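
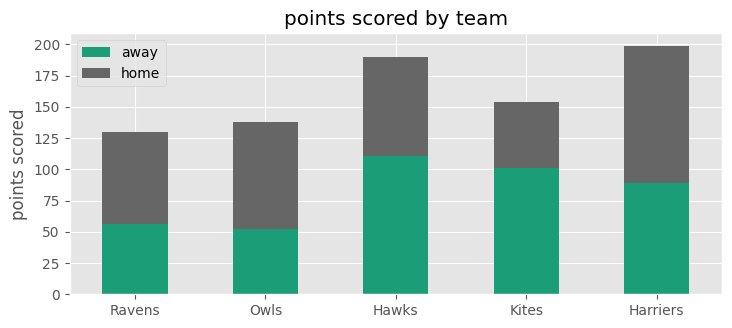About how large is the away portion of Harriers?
away top ≈ 80, bottom ≈ 0; segment ≈ 80.

≈ 80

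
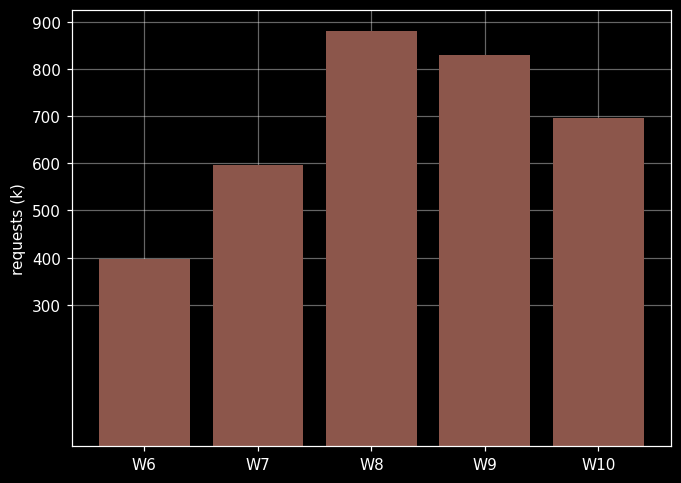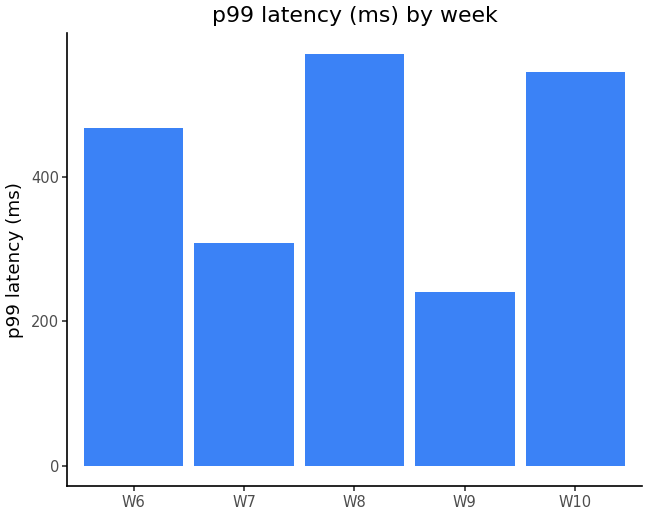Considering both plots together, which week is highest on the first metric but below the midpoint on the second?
Chart 2 median p99 latency (ms) ≈ 500; below-median weeks: W7, W9. Among those, W9 has the highest requests (k) (≈ 800).

W9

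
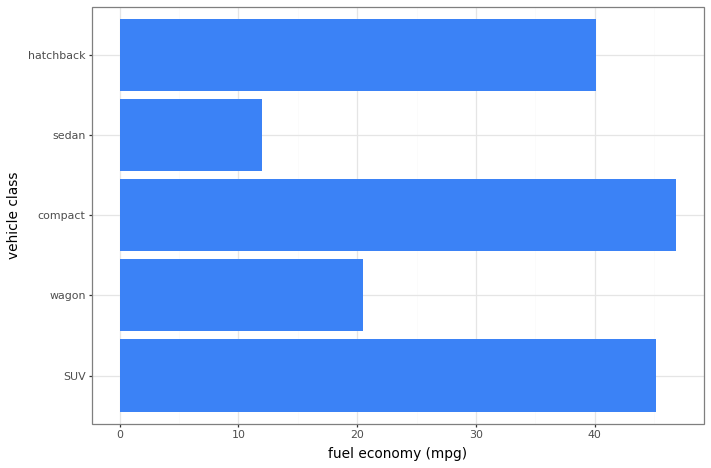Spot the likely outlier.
sedan ≈ 10; the rest sit between ≈ 20 and ≈ 45.

sedan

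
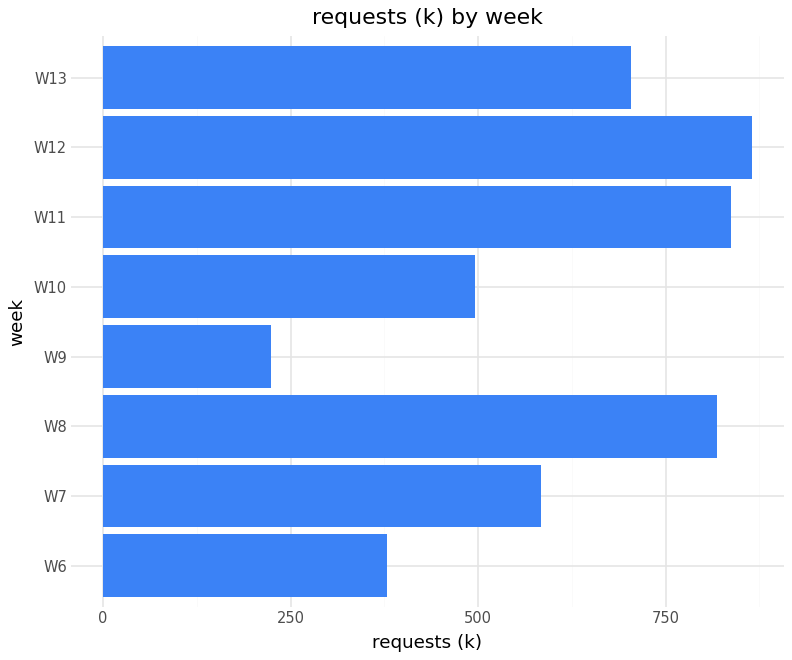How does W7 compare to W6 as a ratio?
W7 ≈ 600, W6 ≈ 400; 600/400 ≈ 1.5.

≈ 1.5×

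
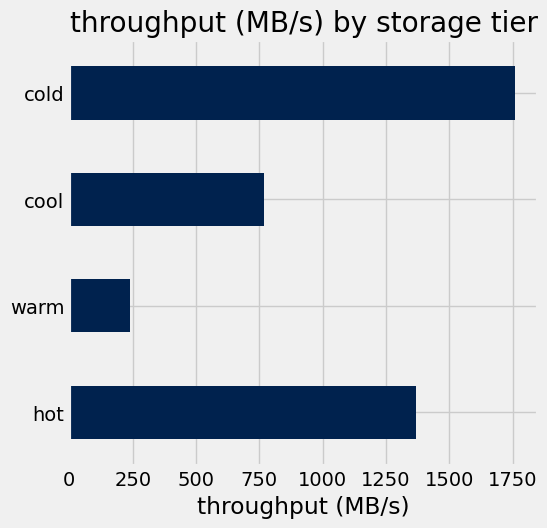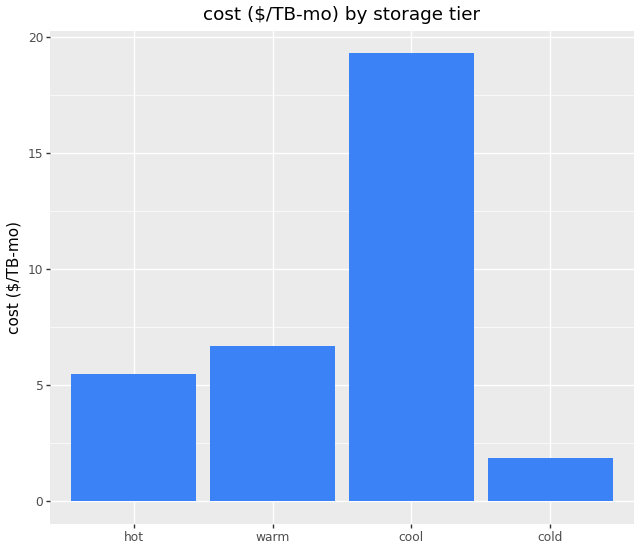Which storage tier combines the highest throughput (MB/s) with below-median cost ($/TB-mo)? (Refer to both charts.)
Chart 2 median cost ($/TB-mo) ≈ 6; below-median storage tiers: hot, cold. Among those, cold has the highest throughput (MB/s) (≈ 1800).

cold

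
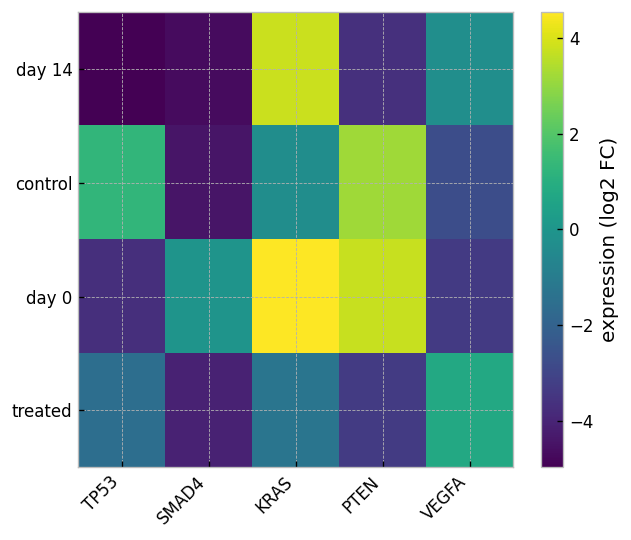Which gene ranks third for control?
Top 4 for control: PTEN ≈ 3, TP53 ≈ 1, KRAS ≈ 0, VEGFA ≈ -3.

KRAS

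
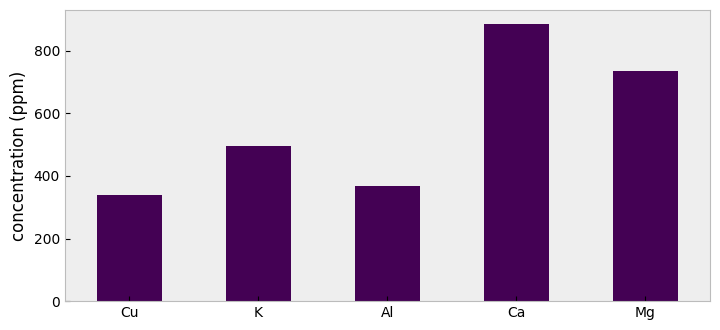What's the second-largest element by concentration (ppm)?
Top 3: Ca ≈ 900, Mg ≈ 700, K ≈ 500.

Mg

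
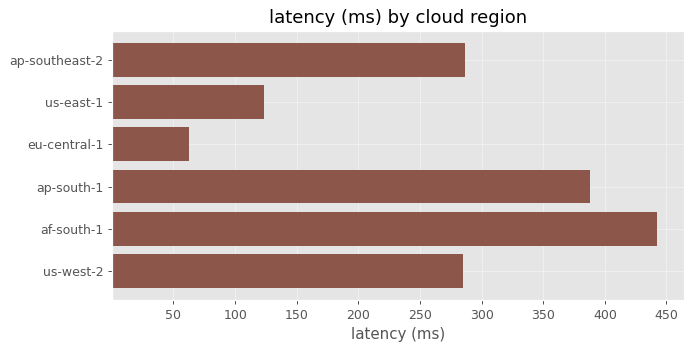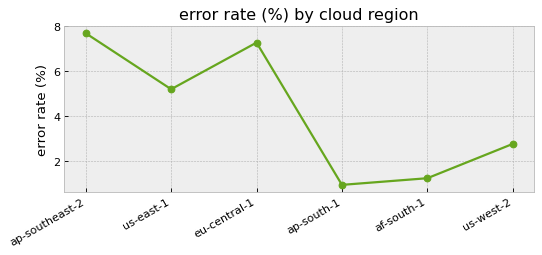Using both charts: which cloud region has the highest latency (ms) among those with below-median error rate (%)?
Chart 2 median error rate (%) ≈ 4; below-median cloud regions: ap-south-1, af-south-1, us-west-2. Among those, af-south-1 has the highest latency (ms) (≈ 450).

af-south-1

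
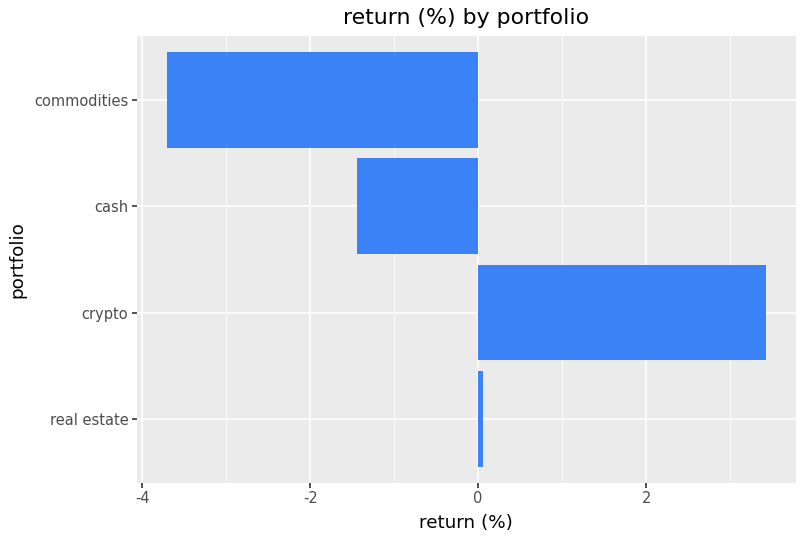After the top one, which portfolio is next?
Top 3: crypto ≈ 3, real estate ≈ 0, cash ≈ -1.

real estate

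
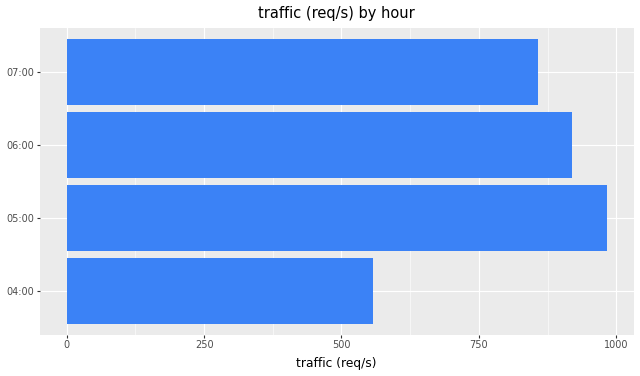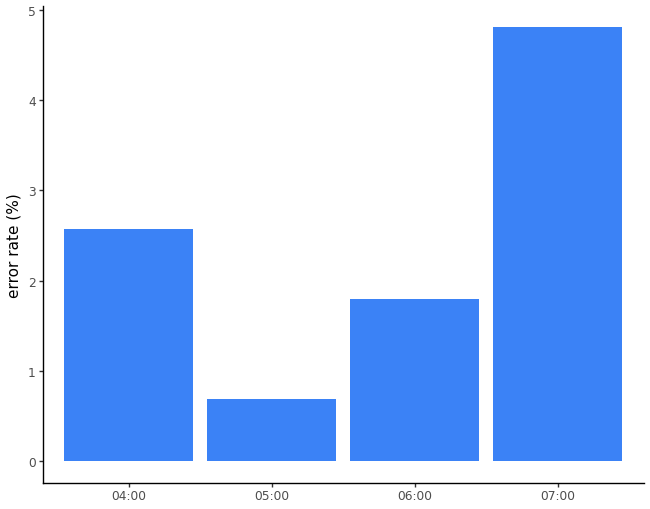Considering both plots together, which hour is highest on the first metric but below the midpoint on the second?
Chart 2 median error rate (%) ≈ 2; below-median hours: 05:00, 06:00. Among those, 05:00 has the highest traffic (req/s) (≈ 1000).

05:00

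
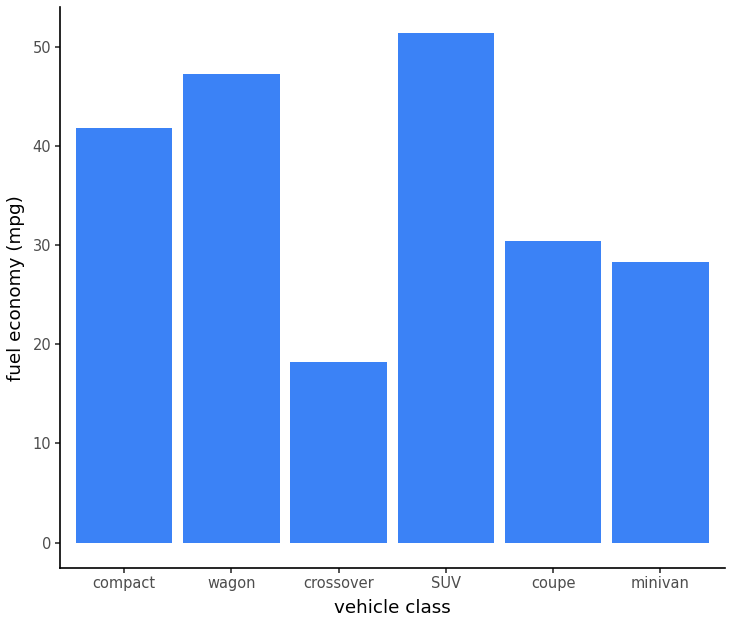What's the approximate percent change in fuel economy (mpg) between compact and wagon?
≈ +12.5%

compact ≈ 40, wagon ≈ 45; (45 − 40) / 40 ≈ +12.5%.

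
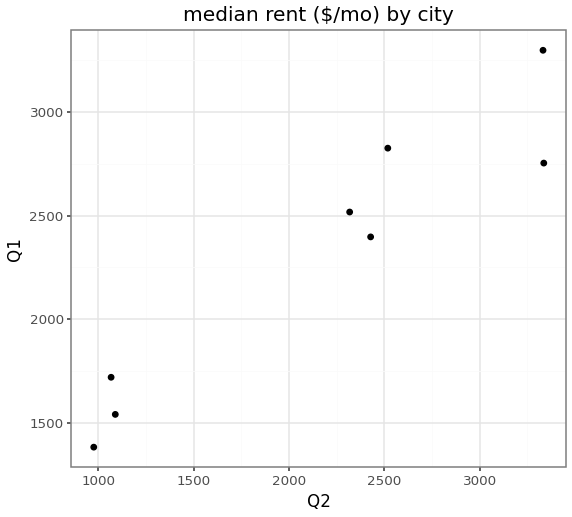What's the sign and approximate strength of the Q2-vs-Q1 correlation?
positive, strong

Points are positively correlated; strong (|r| ≈ 1.0).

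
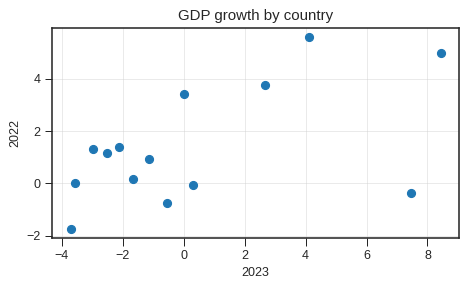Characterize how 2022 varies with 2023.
positive, moderate

Points are positively correlated; moderate (|r| ≈ 0.5).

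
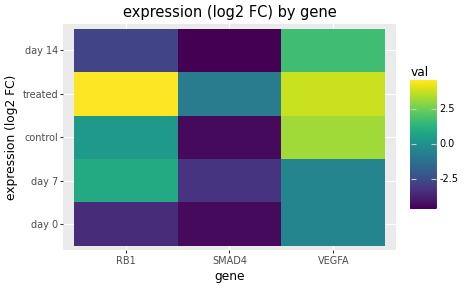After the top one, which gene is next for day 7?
Top 3 for day 7: RB1 ≈ 1, VEGFA ≈ 0, SMAD4 ≈ -3.

VEGFA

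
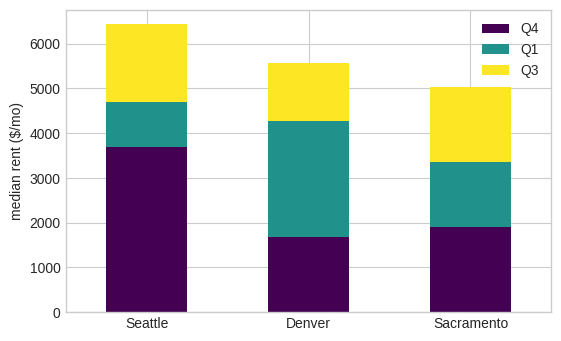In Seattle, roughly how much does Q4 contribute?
≈ 4000

Q4 top ≈ 4000, bottom ≈ 0; segment ≈ 4000.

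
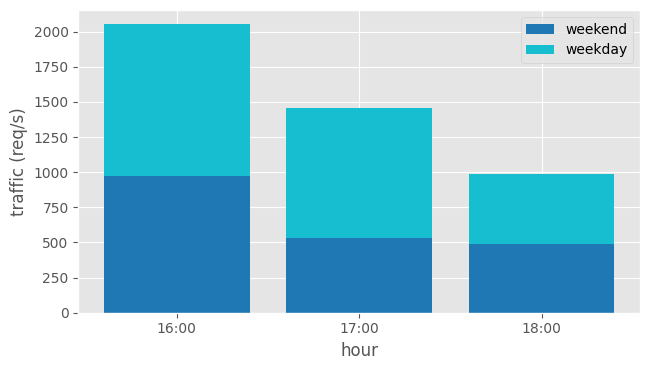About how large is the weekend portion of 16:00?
≈ 1000

weekend top ≈ 1000, bottom ≈ 0; segment ≈ 1000.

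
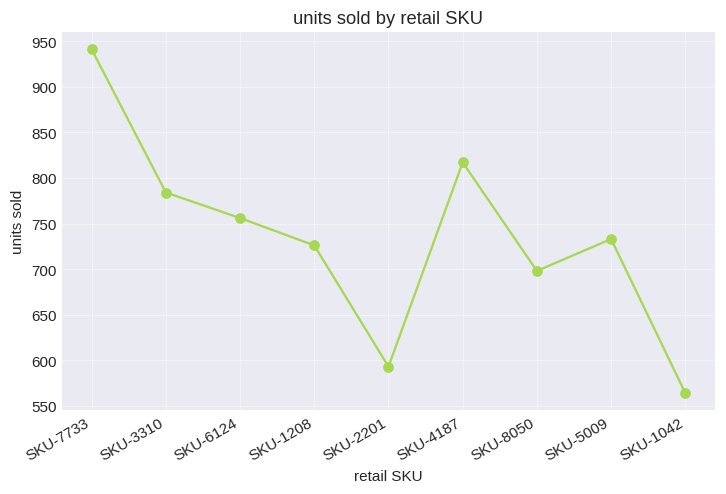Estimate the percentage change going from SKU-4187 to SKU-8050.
SKU-4187 ≈ 800, SKU-8050 ≈ 700; (700 − 800) / 800 ≈ -12.5%.

≈ -12.5%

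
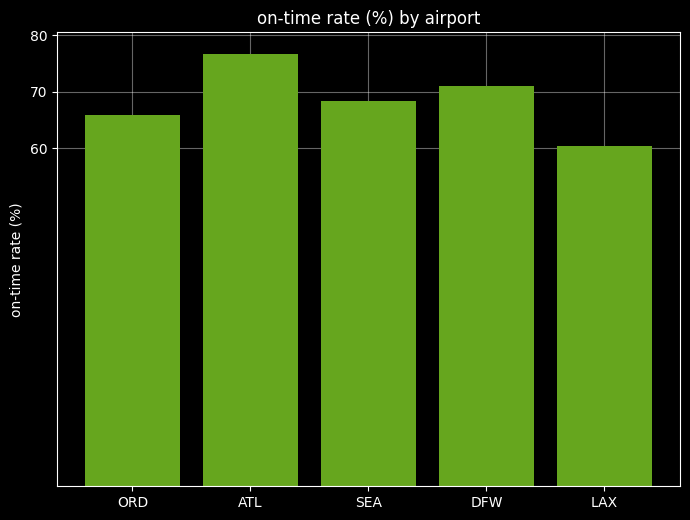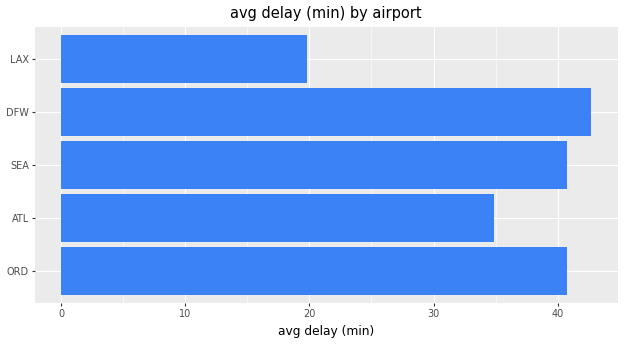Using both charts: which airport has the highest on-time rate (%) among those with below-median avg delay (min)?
Chart 2 median avg delay (min) ≈ 40; below-median airports: ATL, LAX. Among those, ATL has the highest on-time rate (%) (≈ 80).

ATL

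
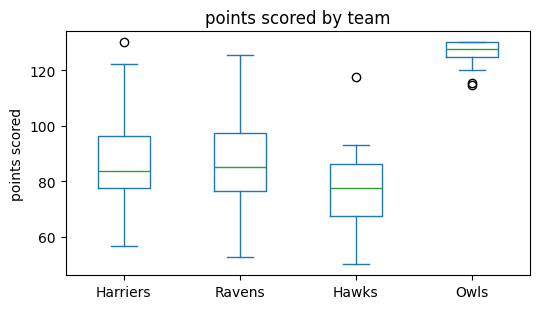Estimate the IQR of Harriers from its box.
Q3 ≈ 95, Q1 ≈ 80; IQR ≈ 15.

≈ 15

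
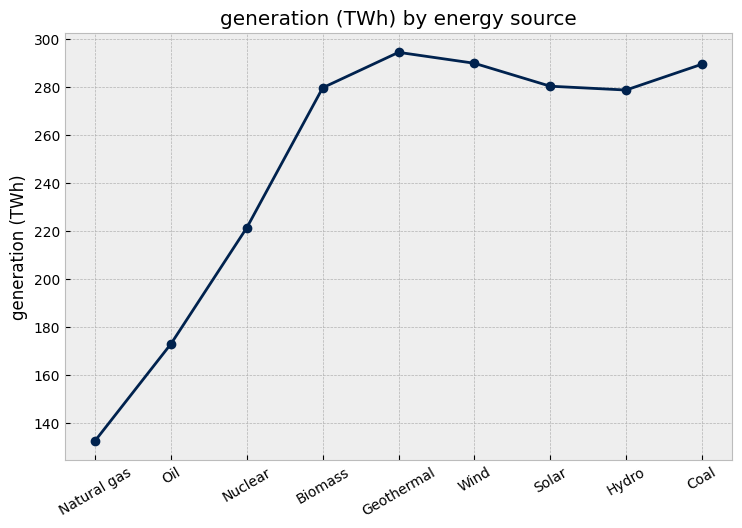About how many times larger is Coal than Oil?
Coal ≈ 280, Oil ≈ 180; 280/180 ≈ 1.56.

≈ 1.56×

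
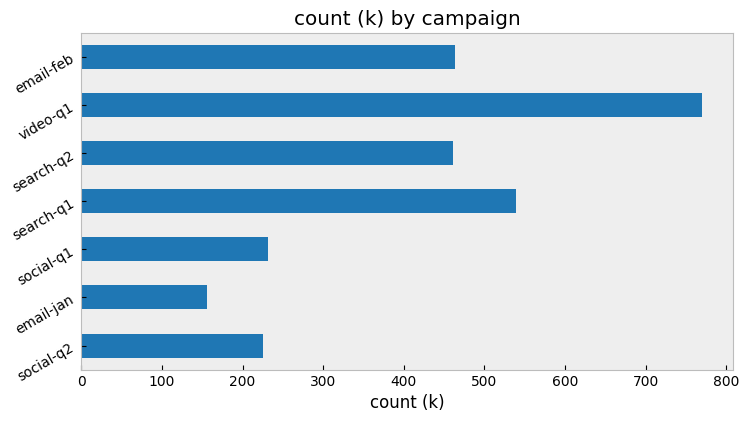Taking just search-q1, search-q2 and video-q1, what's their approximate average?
≈ 600

(500 + 500 + 800) / 3 ≈ 600.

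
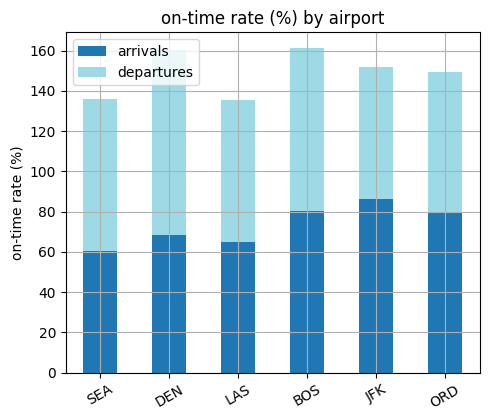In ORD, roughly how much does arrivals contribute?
arrivals top ≈ 80, bottom ≈ 0; segment ≈ 80.

≈ 80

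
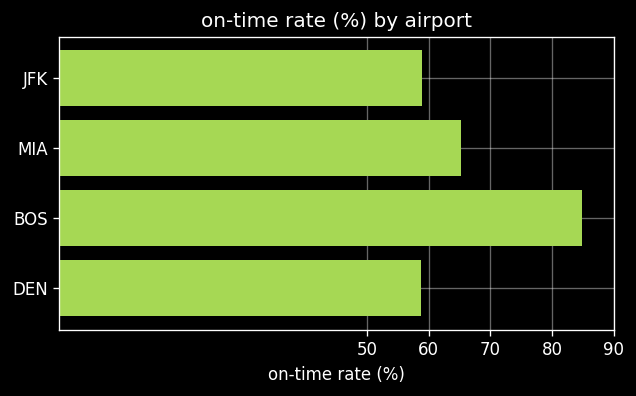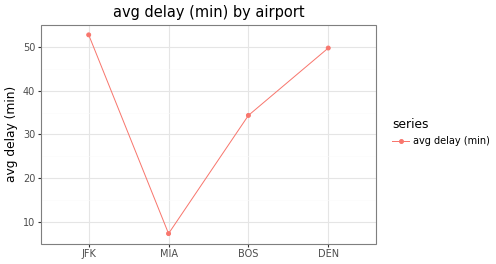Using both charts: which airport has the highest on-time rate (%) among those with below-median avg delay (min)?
BOS

Chart 2 median avg delay (min) ≈ 40; below-median airports: MIA, BOS. Among those, BOS has the highest on-time rate (%) (≈ 80).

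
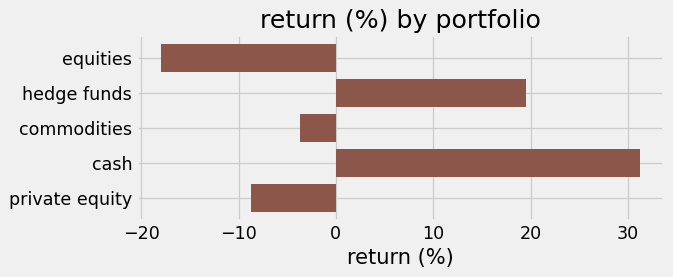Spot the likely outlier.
cash ≈ 30; the rest sit between ≈ -20 and ≈ 20.

cash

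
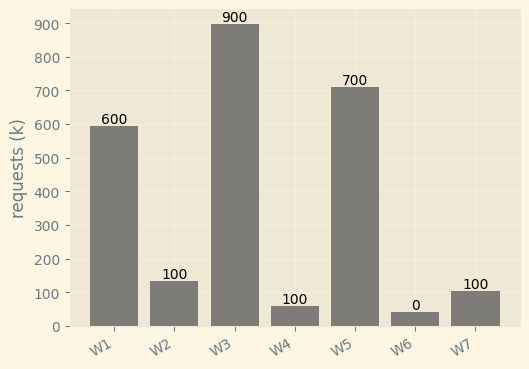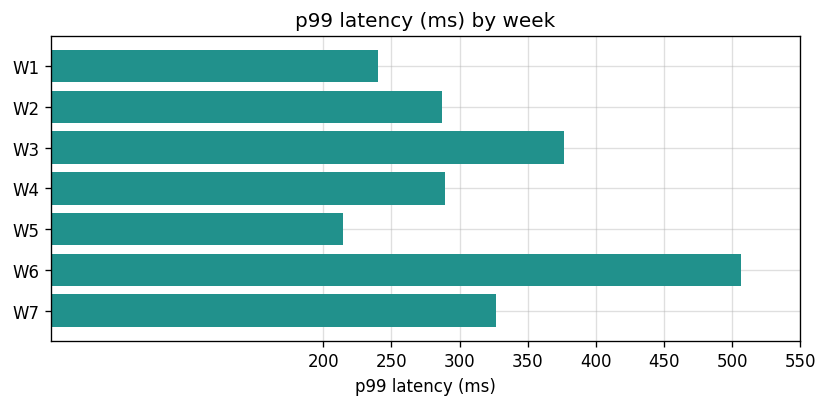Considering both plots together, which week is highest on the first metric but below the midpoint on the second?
Chart 2 median p99 latency (ms) ≈ 300; below-median weeks: W1, W2, W5. Among those, W5 has the highest requests (k) (≈ 700).

W5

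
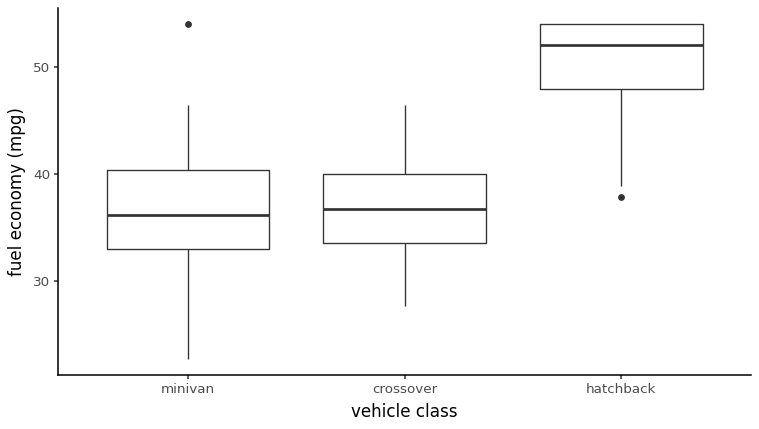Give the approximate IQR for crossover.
≈ 6

Q3 ≈ 40, Q1 ≈ 34; IQR ≈ 6.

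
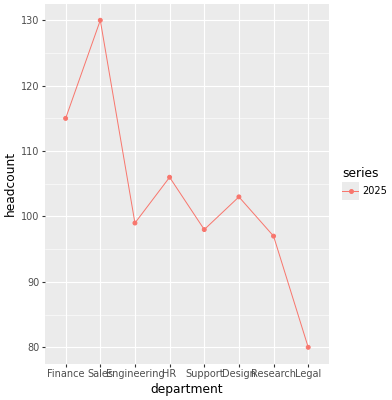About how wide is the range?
≈ 50

Max Sales ≈ 130, min Legal ≈ 80; range ≈ 50.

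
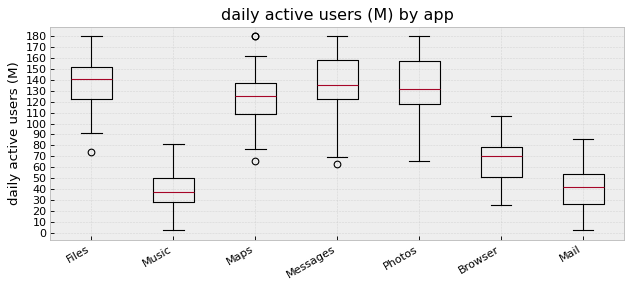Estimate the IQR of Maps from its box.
≈ 30

Q3 ≈ 140, Q1 ≈ 110; IQR ≈ 30.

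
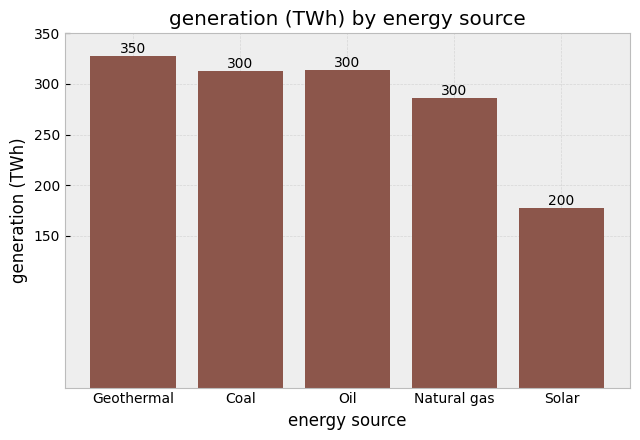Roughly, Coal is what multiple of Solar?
Coal ≈ 300, Solar ≈ 200; 300/200 ≈ 1.5.

≈ 1.5×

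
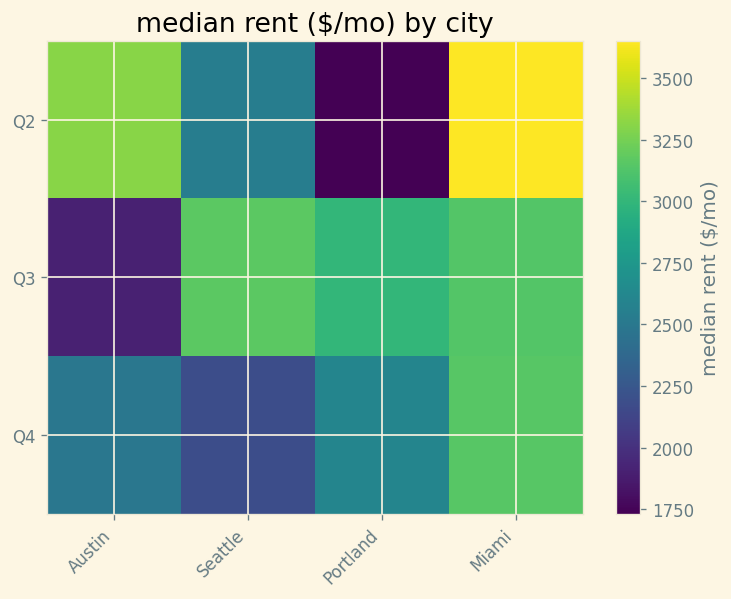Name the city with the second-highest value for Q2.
Top 3 for Q2: Miami ≈ 3600, Austin ≈ 3400, Seattle ≈ 2600.

Austin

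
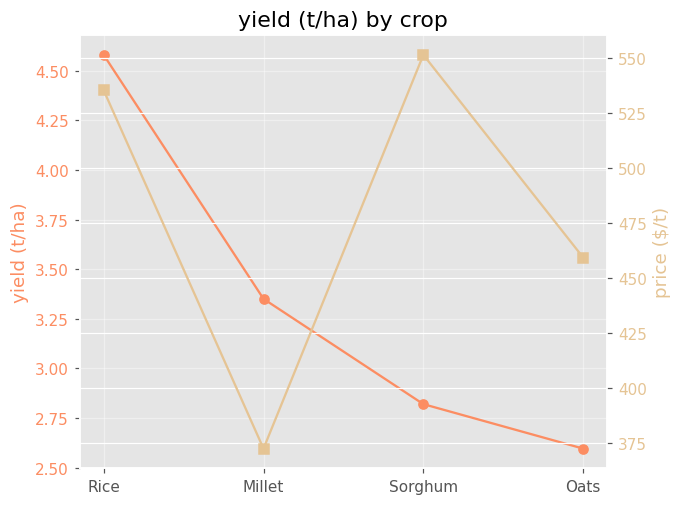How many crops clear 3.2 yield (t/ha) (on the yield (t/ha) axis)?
Above 3.2: Rice, Millet.

2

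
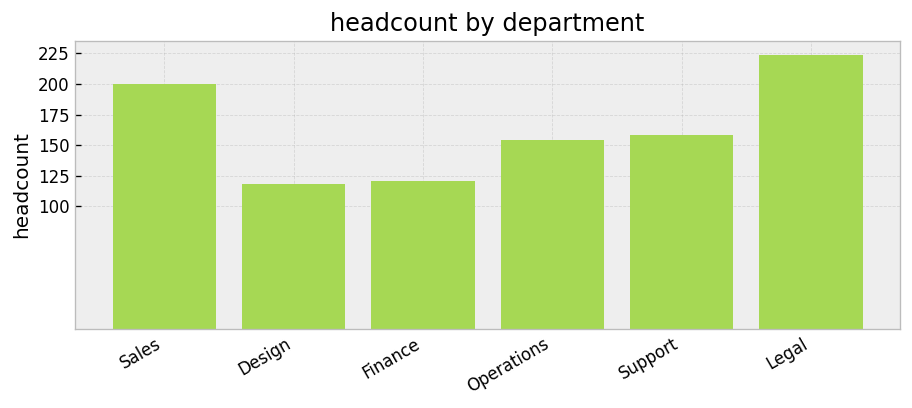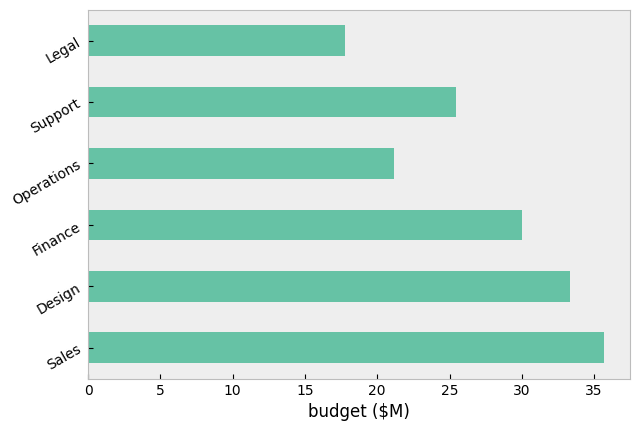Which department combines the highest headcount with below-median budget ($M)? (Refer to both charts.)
Chart 2 median budget ($M) ≈ 30; below-median departments: Operations, Support, Legal. Among those, Legal has the highest headcount (≈ 225).

Legal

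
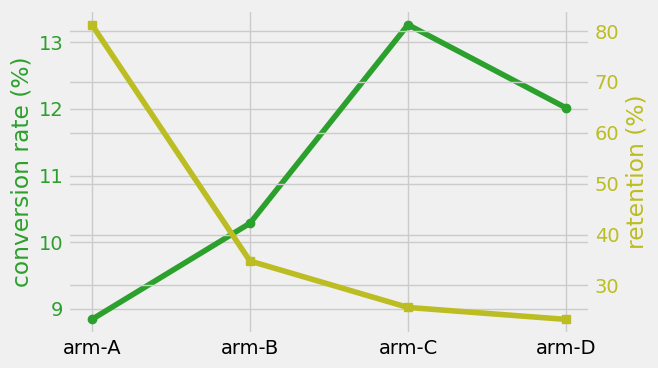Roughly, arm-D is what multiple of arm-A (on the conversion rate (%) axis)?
≈ 1.33×

arm-D ≈ 12.0, arm-A ≈ 9.0; 12.0/9.0 ≈ 1.33.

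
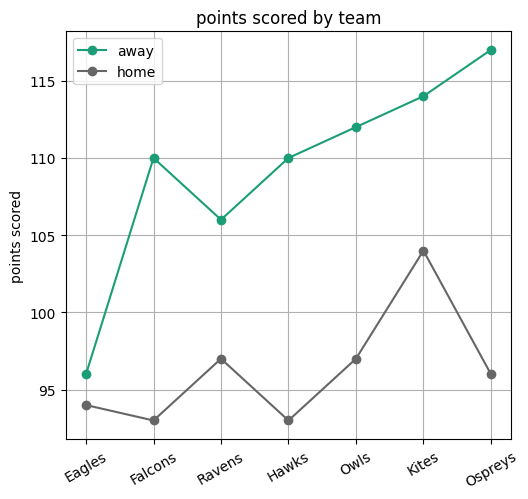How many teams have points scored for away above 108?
Above 108: Falcons, Hawks, Owls, Kites, Ospreys.

5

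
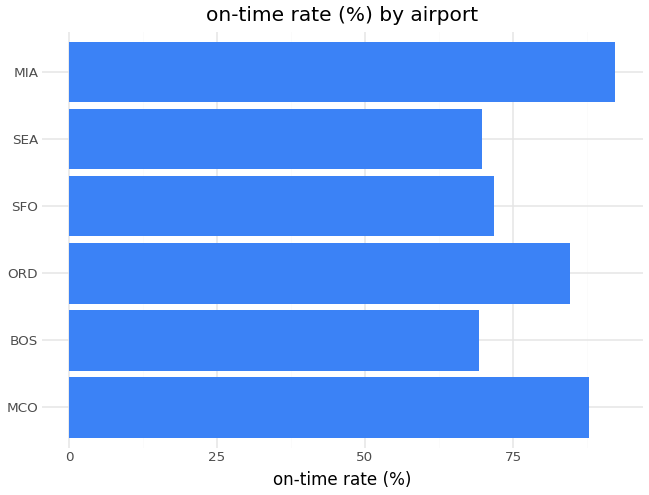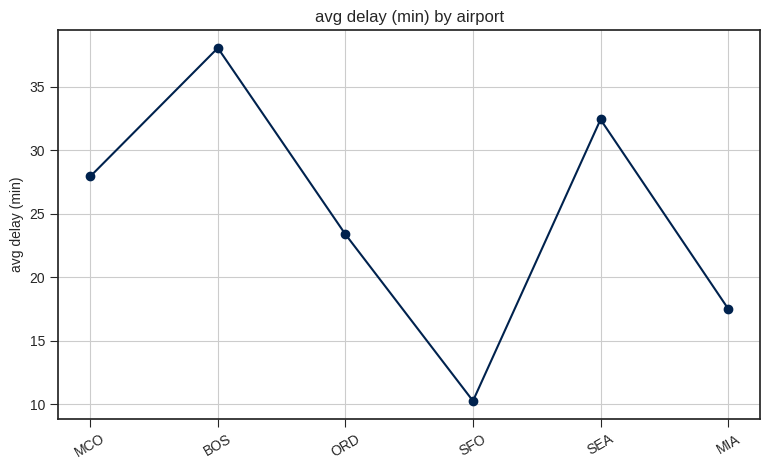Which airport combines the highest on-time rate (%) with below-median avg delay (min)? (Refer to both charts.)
Chart 2 median avg delay (min) ≈ 25; below-median airports: ORD, SFO, MIA. Among those, MIA has the highest on-time rate (%) (≈ 90).

MIA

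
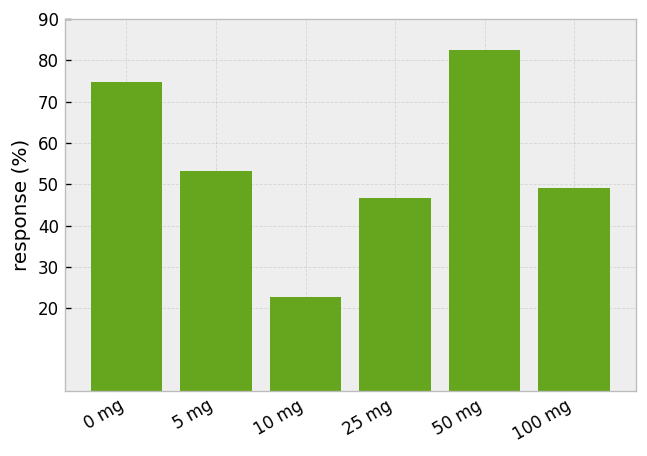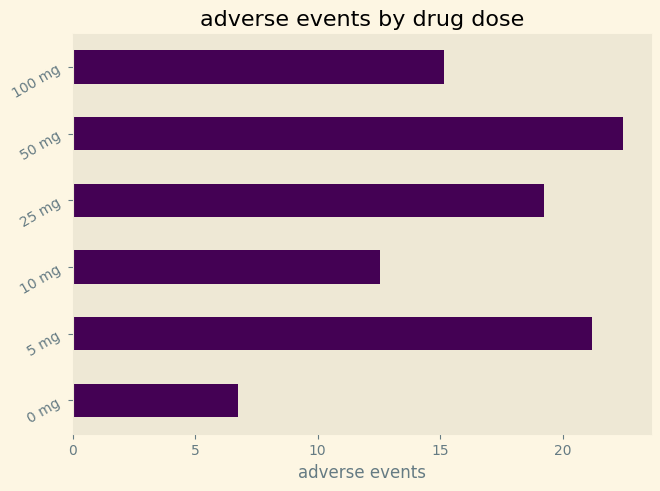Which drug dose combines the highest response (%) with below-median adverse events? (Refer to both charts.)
0 mg

Chart 2 median adverse events ≈ 15; below-median drug doses: 0 mg, 10 mg, 100 mg. Among those, 0 mg has the highest response (%) (≈ 70).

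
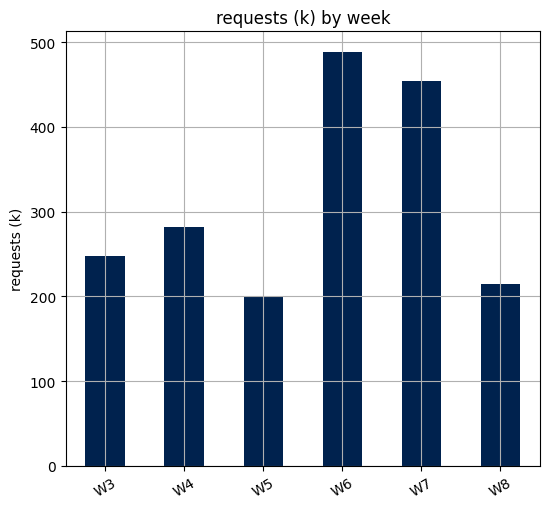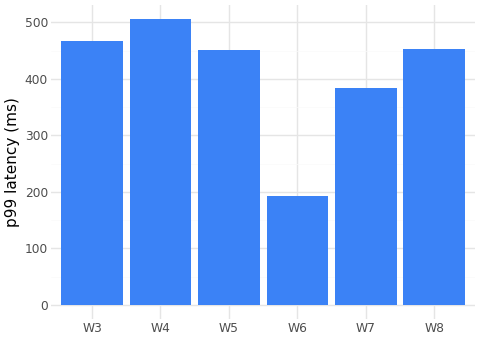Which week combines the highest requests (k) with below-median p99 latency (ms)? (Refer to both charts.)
W6

Chart 2 median p99 latency (ms) ≈ 450; below-median weeks: W5, W6, W7. Among those, W6 has the highest requests (k) (≈ 500).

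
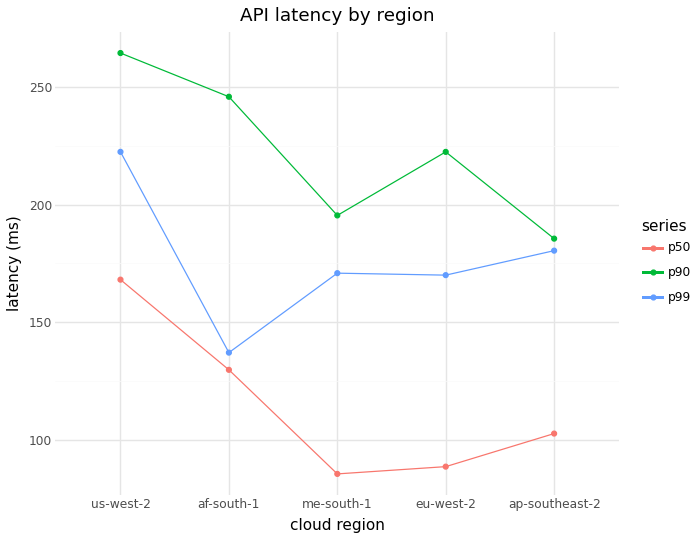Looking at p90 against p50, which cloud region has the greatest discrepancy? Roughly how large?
eu-west-2, ≈ 140 ms

eu-west-2: p90 ≈ 220, p50 ≈ 80 → gap ≈ 140. Next-largest (af-south-1) is only ≈ 120.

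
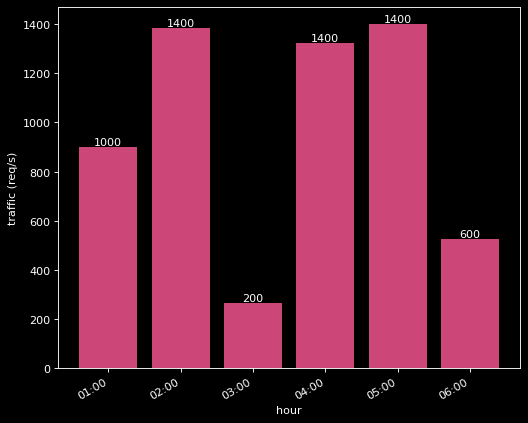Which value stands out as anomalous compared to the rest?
03:00

03:00 ≈ 200; the rest sit between ≈ 600 and ≈ 1400.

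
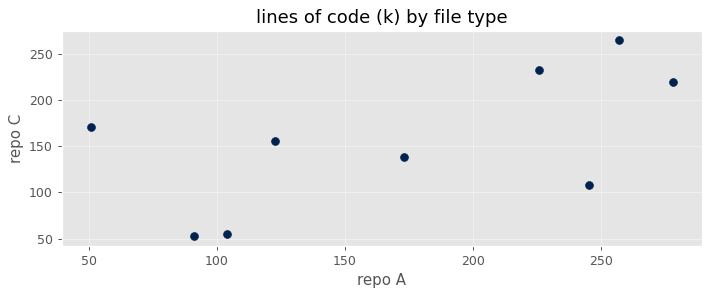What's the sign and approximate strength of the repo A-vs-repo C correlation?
positive, moderate

Points are positively correlated; moderate (|r| ≈ 0.6).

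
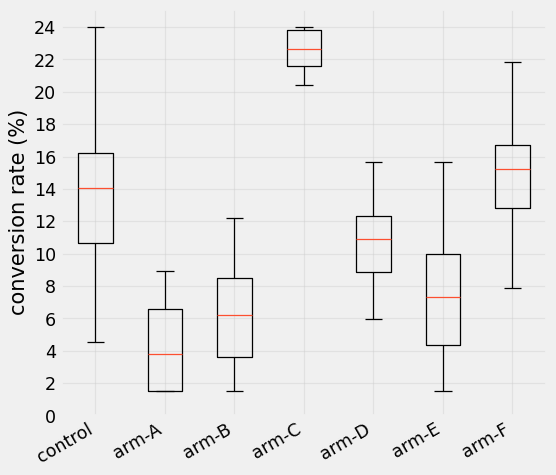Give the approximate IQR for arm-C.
≈ 2

Q3 ≈ 24, Q1 ≈ 22; IQR ≈ 2.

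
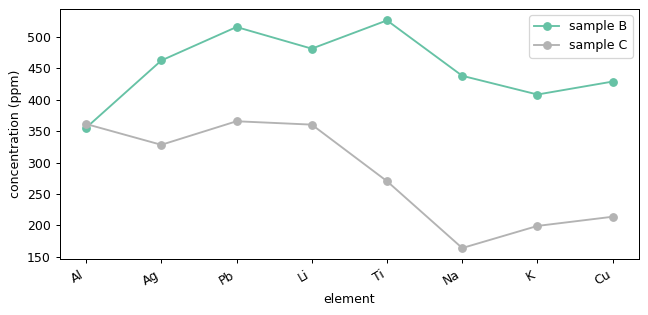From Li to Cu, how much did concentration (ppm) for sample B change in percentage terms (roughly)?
≈ -10%

Li ≈ 500, Cu ≈ 450; (450 − 500) / 500 ≈ -10%.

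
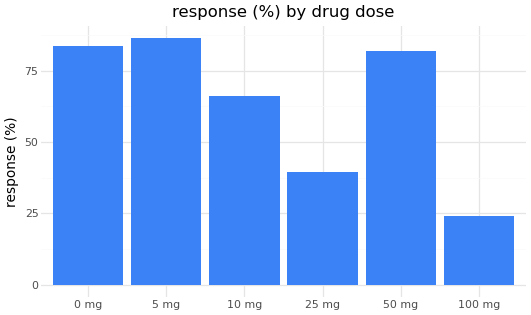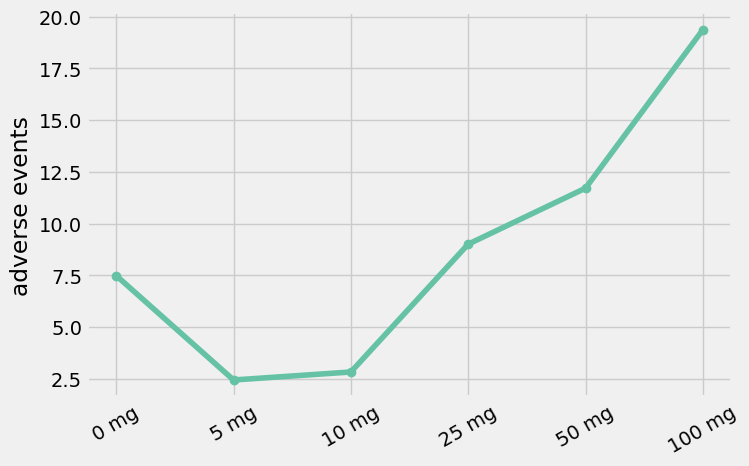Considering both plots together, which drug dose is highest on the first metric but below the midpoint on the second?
5 mg

Chart 2 median adverse events ≈ 8; below-median drug doses: 0 mg, 5 mg, 10 mg. Among those, 5 mg has the highest response (%) (≈ 90).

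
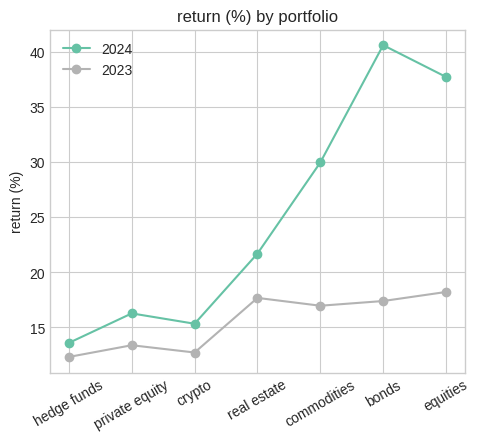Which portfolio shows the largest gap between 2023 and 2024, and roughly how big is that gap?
bonds, ≈ 25 %

bonds: 2023 ≈ 15, 2024 ≈ 40 → gap ≈ 25. Next-largest (equities) is only ≈ 20.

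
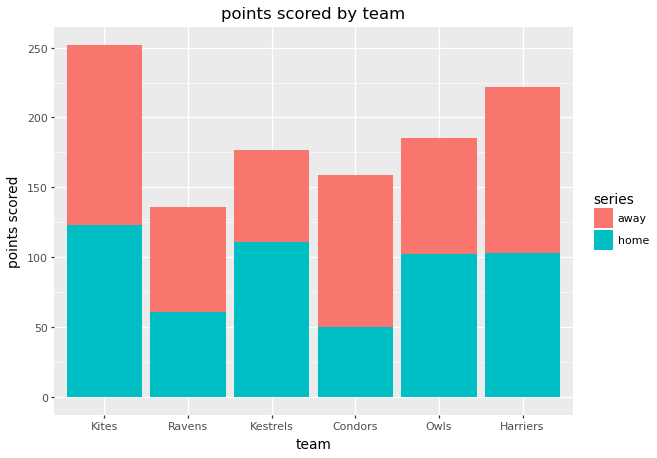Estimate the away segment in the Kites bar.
away top ≈ 250, bottom ≈ 125; segment ≈ 125.

≈ 125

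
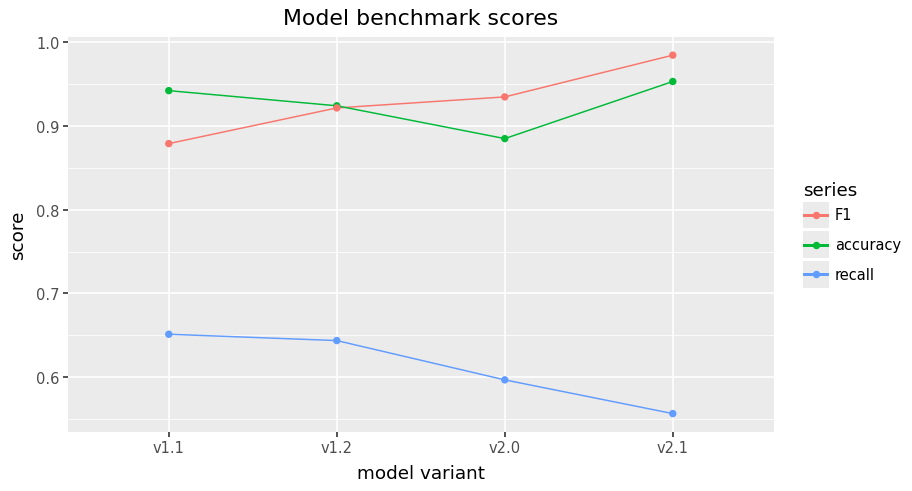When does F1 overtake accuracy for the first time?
v2.0

v1.2: F1 ≈ 0.90 vs accuracy ≈ 0.90 (not yet); v2.0: F1 ≈ 0.95 vs accuracy ≈ 0.90 (first crossover).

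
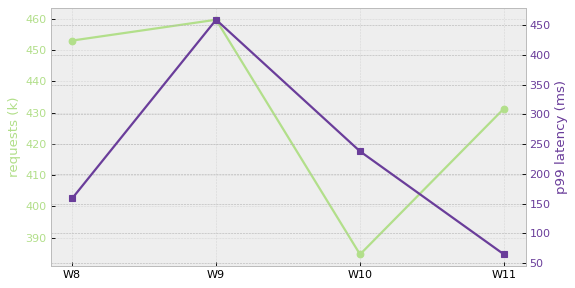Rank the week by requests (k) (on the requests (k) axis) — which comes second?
W8

Top 3 (on the requests (k) axis): W9 ≈ 460, W8 ≈ 450, W11 ≈ 430.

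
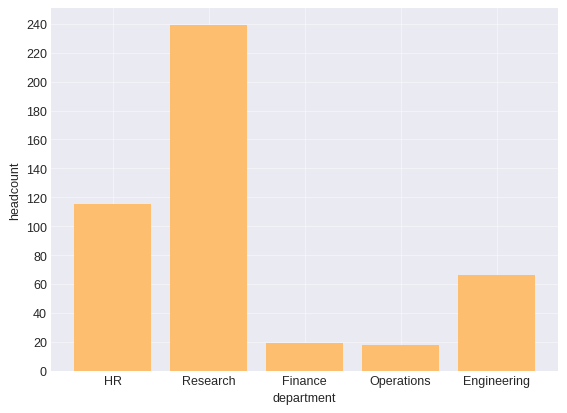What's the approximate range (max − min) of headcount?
Max Research ≈ 240, min Operations ≈ 20; range ≈ 220.

≈ 220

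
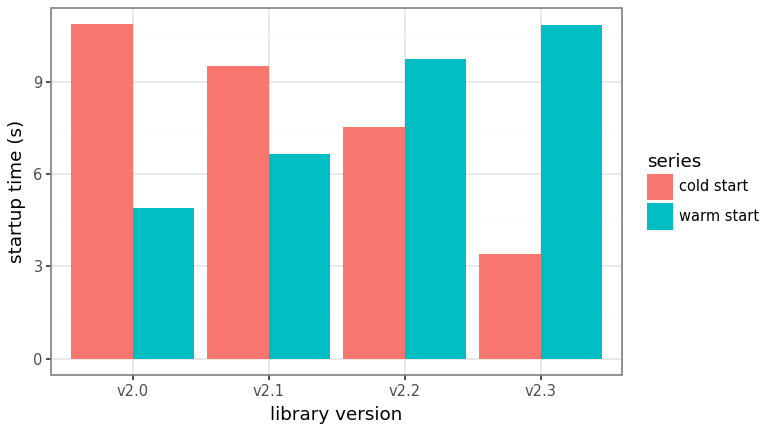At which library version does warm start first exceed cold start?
v2.2

v2.1: warm start ≈ 7 vs cold start ≈ 10 (not yet); v2.2: warm start ≈ 10 vs cold start ≈ 8 (first crossover).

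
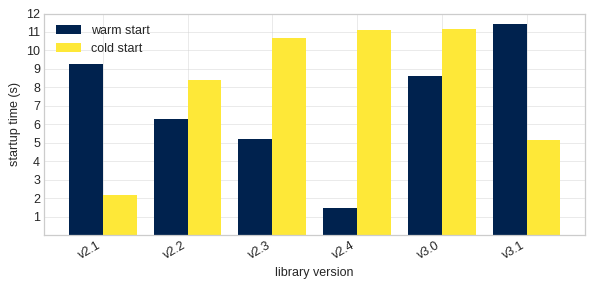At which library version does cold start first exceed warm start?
v2.1: cold start ≈ 2 vs warm start ≈ 9 (not yet); v2.2: cold start ≈ 8 vs warm start ≈ 6 (first crossover).

v2.2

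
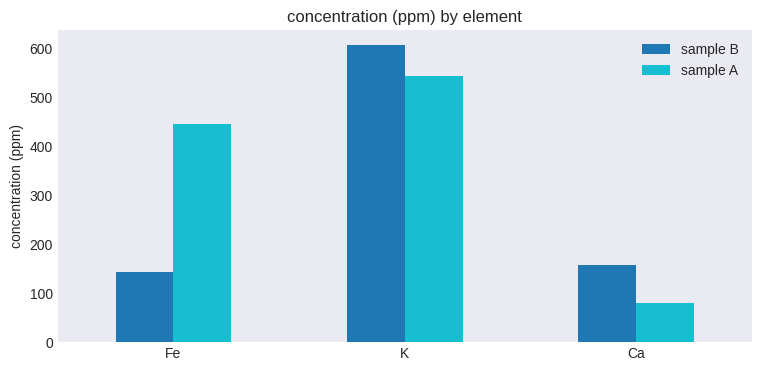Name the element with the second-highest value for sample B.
Top 3 for sample B: K ≈ 600, Ca ≈ 200, Fe ≈ 100.

Ca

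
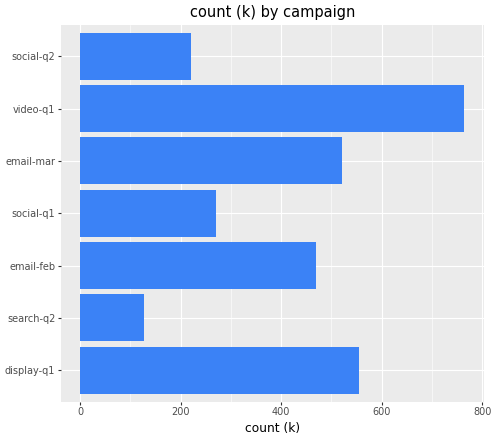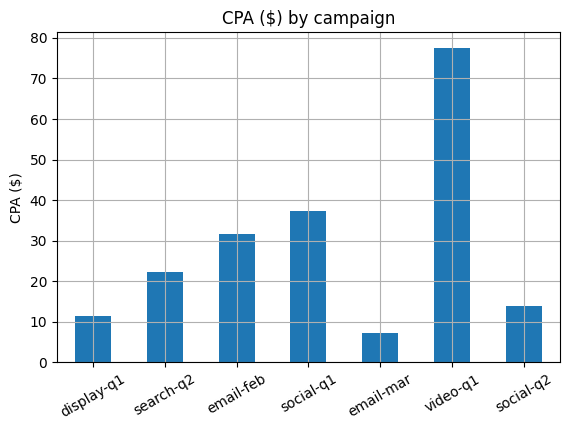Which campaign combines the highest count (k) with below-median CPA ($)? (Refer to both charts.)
display-q1

Chart 2 median CPA ($) ≈ 20; below-median campaigns: display-q1, email-mar, social-q2. Among those, display-q1 has the highest count (k) (≈ 600).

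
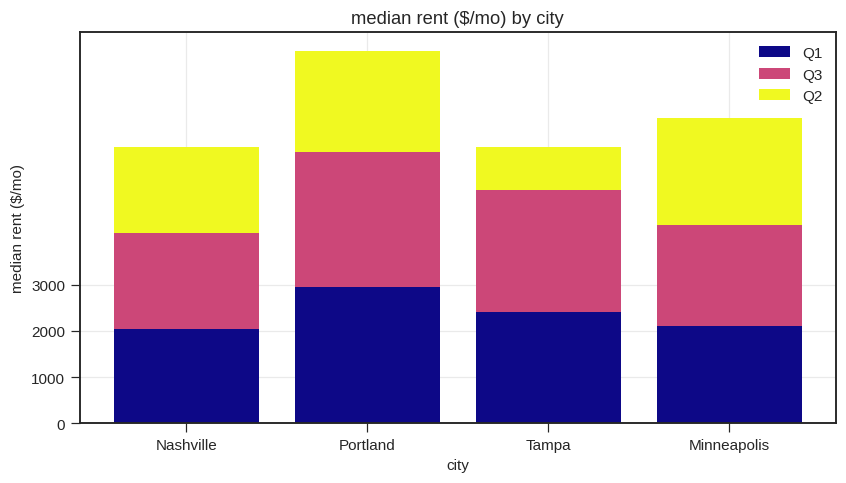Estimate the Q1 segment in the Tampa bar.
Q1 top ≈ 2000, bottom ≈ 0; segment ≈ 2000.

≈ 2000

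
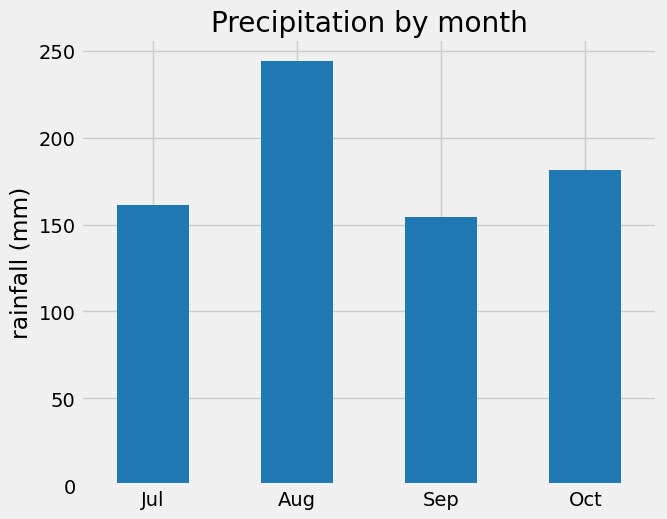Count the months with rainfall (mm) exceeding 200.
1

Above 200: Aug.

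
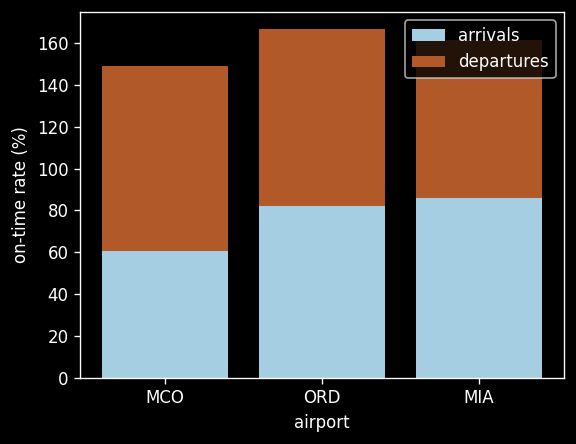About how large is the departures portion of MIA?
departures top ≈ 160, bottom ≈ 80; segment ≈ 80.

≈ 80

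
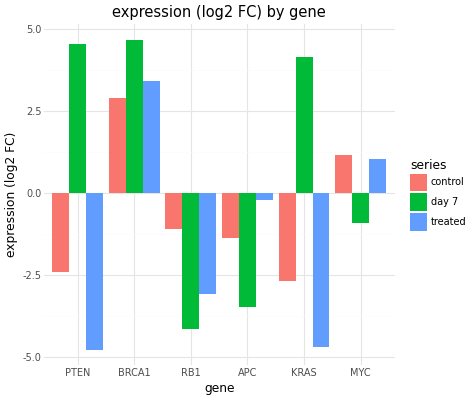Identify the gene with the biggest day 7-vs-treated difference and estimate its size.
PTEN: day 7 ≈ 5, treated ≈ -5 → gap ≈ 10. Next-largest (KRAS) is only ≈ 9.

PTEN, ≈ 10 log2 FC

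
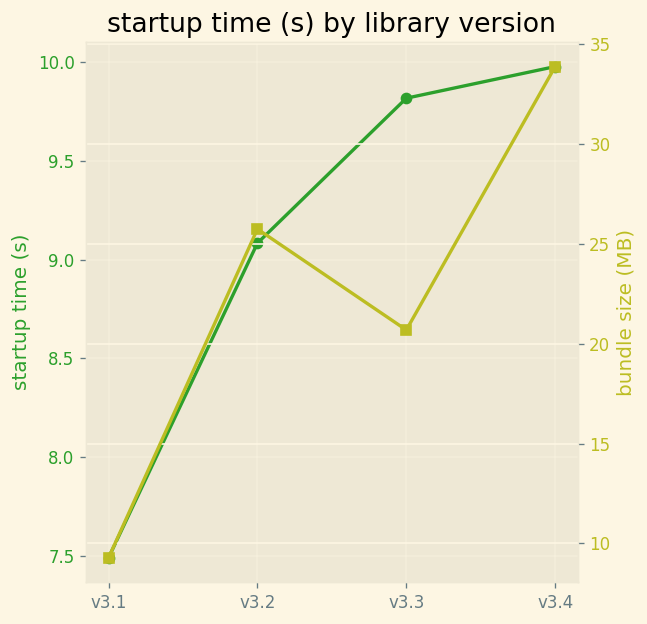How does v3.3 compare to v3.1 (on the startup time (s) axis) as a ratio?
≈ 1.33×

v3.3 ≈ 10.0, v3.1 ≈ 7.5; 10.0/7.5 ≈ 1.33.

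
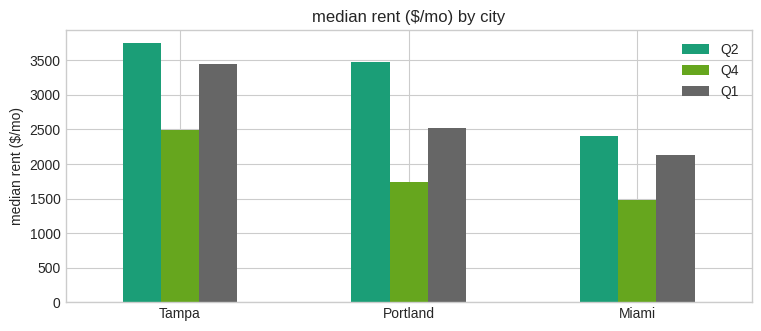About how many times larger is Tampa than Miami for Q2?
Tampa ≈ 3500, Miami ≈ 2500; 3500/2500 ≈ 1.4.

≈ 1.4×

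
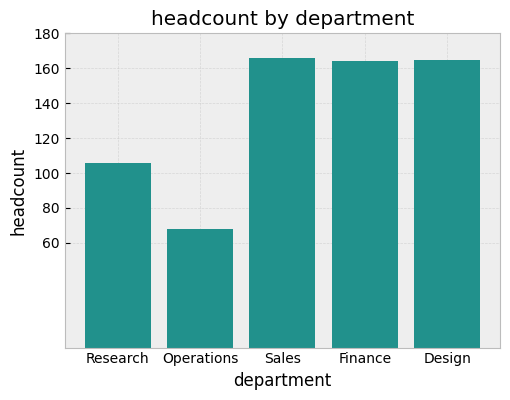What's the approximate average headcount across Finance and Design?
≈ 160

(160 + 160) / 2 ≈ 160.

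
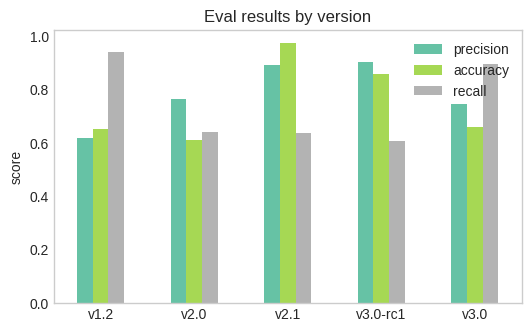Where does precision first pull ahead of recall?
v1.2: precision ≈ 0.6 vs recall ≈ 0.9 (not yet); v2.0: precision ≈ 0.8 vs recall ≈ 0.6 (first crossover).

v2.0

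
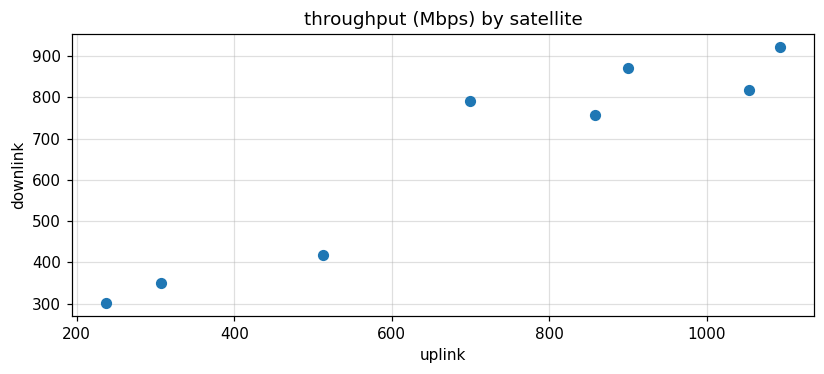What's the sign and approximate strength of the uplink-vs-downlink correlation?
Points are positively correlated; strong (|r| ≈ 0.9).

positive, strong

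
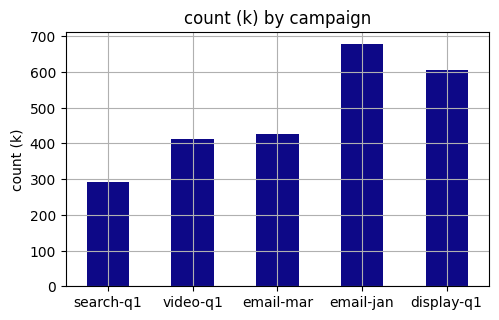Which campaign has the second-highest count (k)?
Top 3: email-jan ≈ 700, display-q1 ≈ 600, email-mar ≈ 400.

display-q1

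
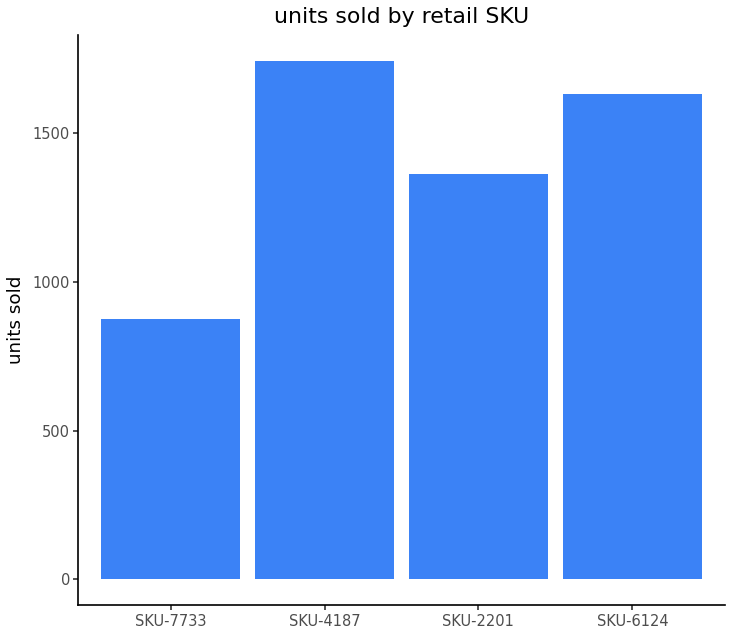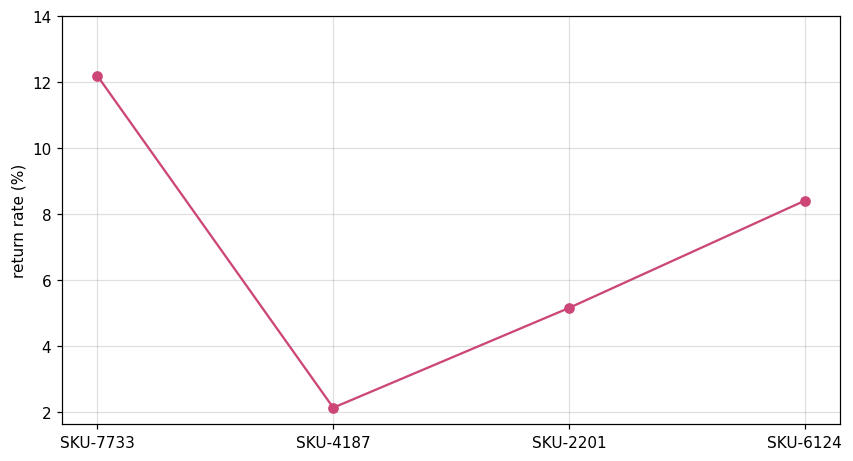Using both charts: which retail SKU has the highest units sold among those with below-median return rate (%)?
SKU-4187

Chart 2 median return rate (%) ≈ 6; below-median retail SKUs: SKU-4187, SKU-2201. Among those, SKU-4187 has the highest units sold (≈ 1800).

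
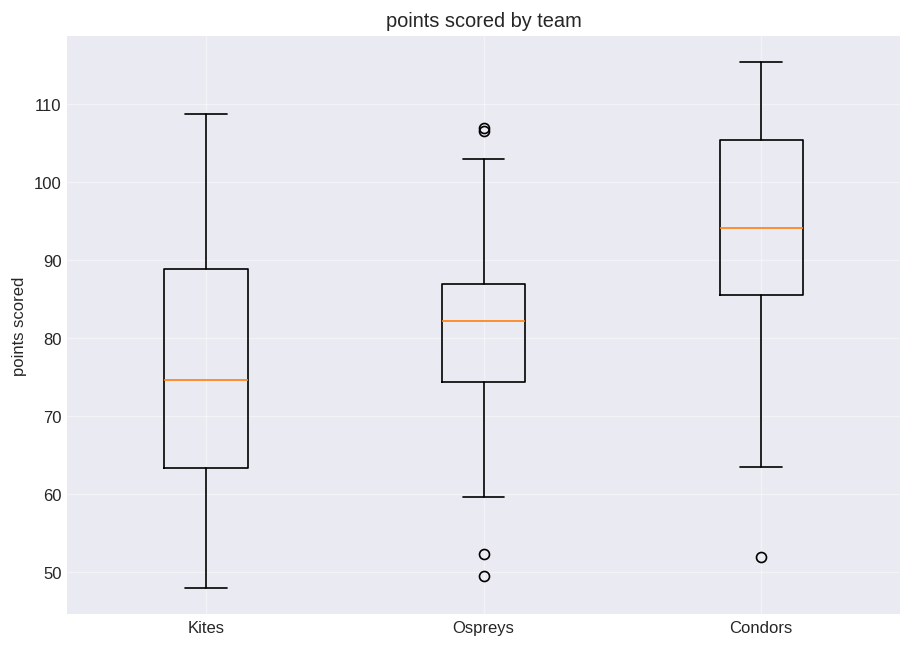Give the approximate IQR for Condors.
≈ 20

Q3 ≈ 106, Q1 ≈ 86; IQR ≈ 20.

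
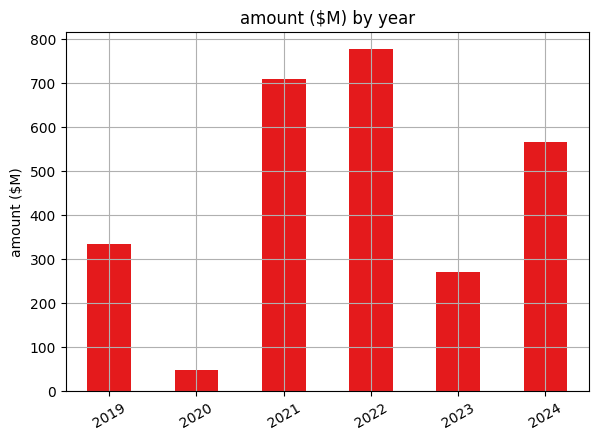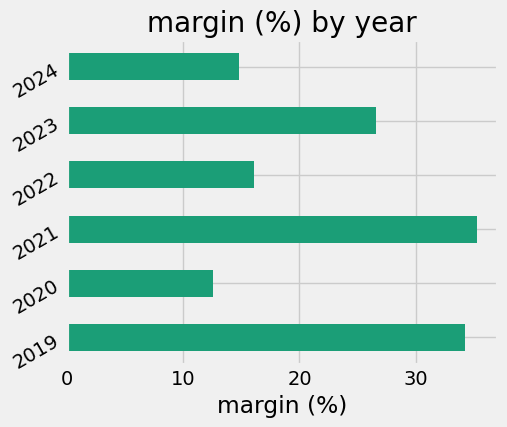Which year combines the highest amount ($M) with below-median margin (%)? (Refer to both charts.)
Chart 2 median margin (%) ≈ 20; below-median years: 2020, 2022, 2024. Among those, 2022 has the highest amount ($M) (≈ 800).

2022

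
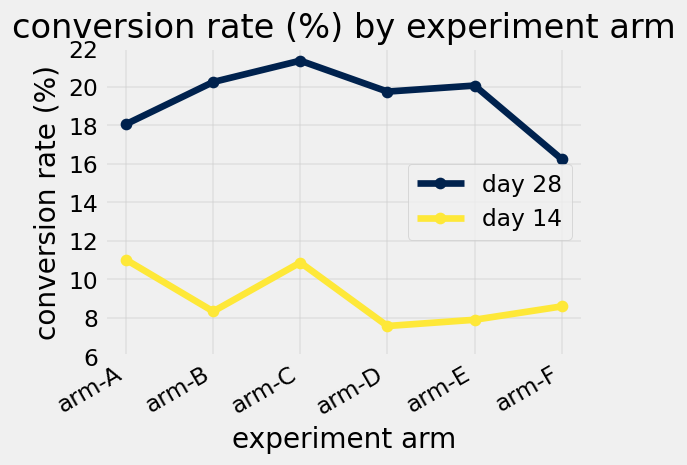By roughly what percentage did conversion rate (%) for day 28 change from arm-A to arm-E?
arm-A ≈ 18, arm-E ≈ 20; (20 − 18) / 18 ≈ +11.1%.

≈ +11.1%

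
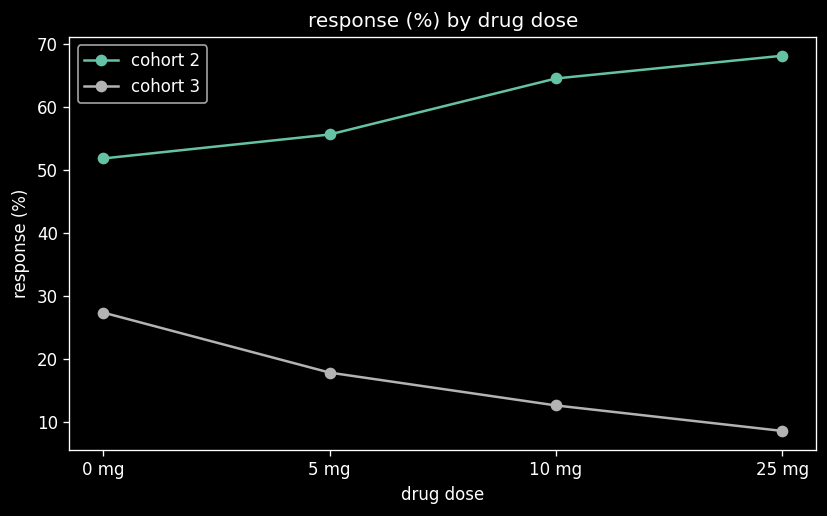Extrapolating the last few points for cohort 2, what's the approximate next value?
Last three: 55, 65, 70 → slope ≈ 7.5/step → next ≈ 77.5.

≈ 77.5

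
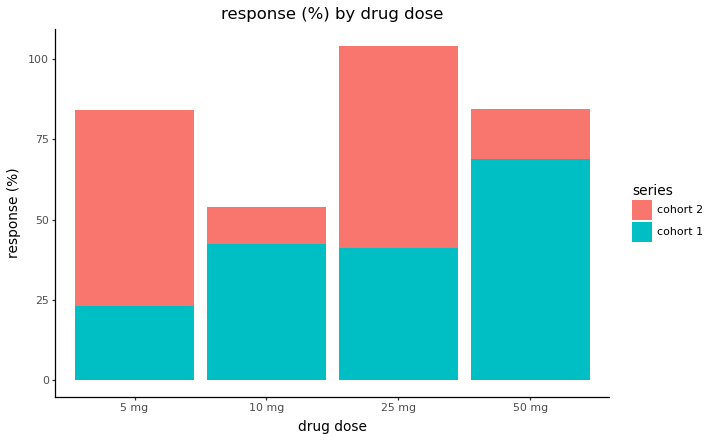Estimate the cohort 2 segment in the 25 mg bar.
cohort 2 top ≈ 100, bottom ≈ 40; segment ≈ 60.

≈ 60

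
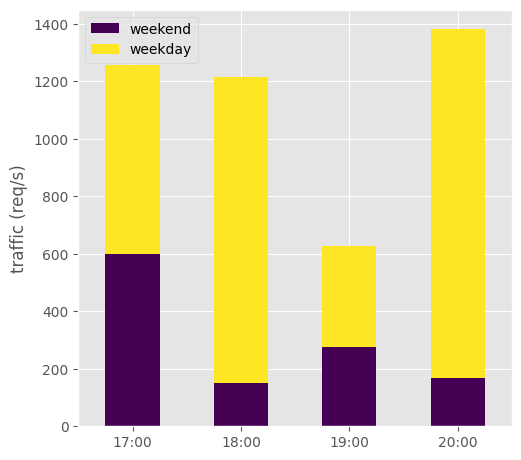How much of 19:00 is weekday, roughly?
weekday top ≈ 600, bottom ≈ 200; segment ≈ 400.

≈ 400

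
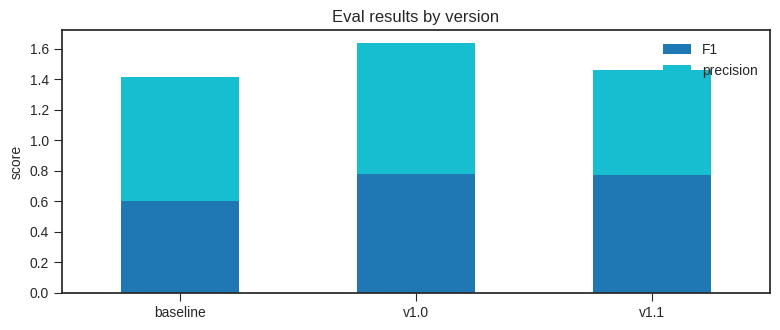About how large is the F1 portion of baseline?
F1 top ≈ 0.6, bottom ≈ 0.0; segment ≈ 0.6.

≈ 0.6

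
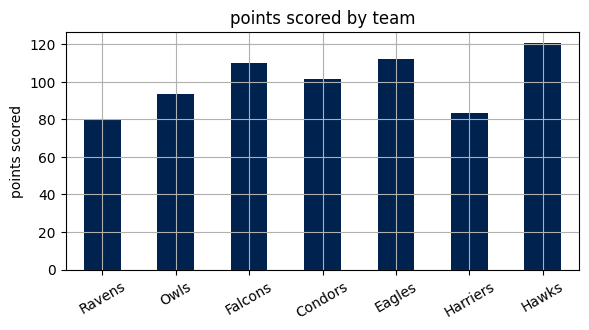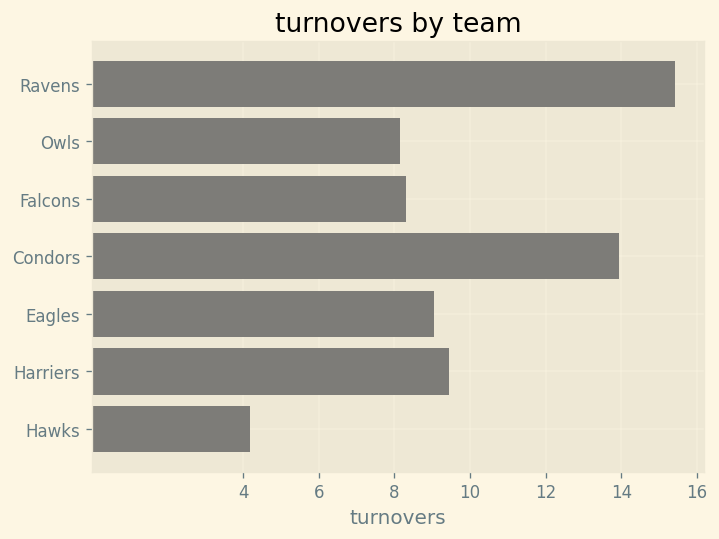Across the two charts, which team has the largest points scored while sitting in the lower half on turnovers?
Hawks

Chart 2 median turnovers ≈ 10; below-median teams: Owls, Falcons, Hawks. Among those, Hawks has the highest points scored (≈ 120).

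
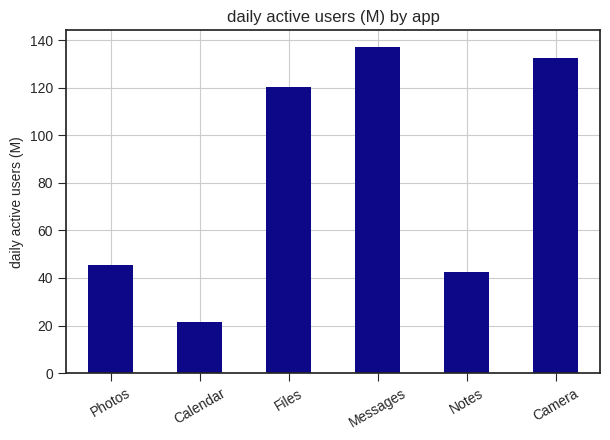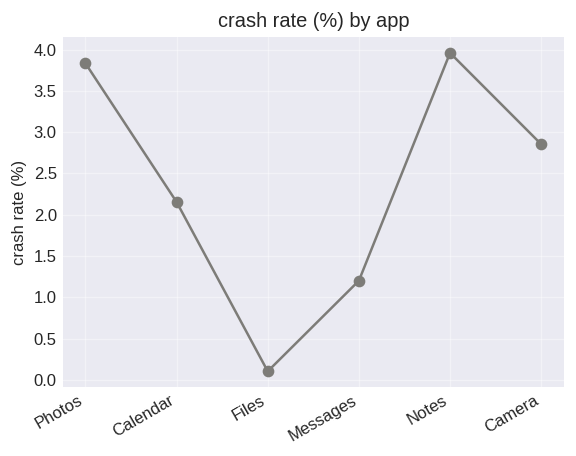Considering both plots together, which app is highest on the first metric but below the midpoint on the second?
Messages

Chart 2 median crash rate (%) ≈ 2.5; below-median apps: Calendar, Files, Messages. Among those, Messages has the highest daily active users (M) (≈ 140).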